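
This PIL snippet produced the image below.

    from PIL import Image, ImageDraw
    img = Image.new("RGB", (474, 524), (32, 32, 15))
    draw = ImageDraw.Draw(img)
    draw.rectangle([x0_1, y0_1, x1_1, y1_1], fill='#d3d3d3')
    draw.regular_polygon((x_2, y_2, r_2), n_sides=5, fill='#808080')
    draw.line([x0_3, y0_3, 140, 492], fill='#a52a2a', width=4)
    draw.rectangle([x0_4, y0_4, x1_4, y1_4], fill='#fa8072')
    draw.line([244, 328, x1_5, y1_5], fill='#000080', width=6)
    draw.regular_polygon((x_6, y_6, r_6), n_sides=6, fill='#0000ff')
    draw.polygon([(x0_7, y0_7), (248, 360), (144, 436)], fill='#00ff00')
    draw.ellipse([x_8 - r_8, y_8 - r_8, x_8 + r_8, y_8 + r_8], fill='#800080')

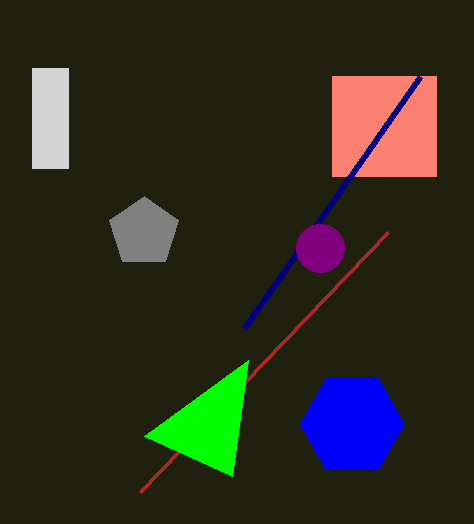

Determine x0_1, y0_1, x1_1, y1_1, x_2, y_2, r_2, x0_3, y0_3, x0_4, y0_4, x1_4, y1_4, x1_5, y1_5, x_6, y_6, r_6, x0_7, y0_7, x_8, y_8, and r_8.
x0_1 = 32; y0_1 = 68; x1_1 = 68; y1_1 = 168; x_2 = 144; y_2 = 232; r_2 = 36; x0_3 = 388; y0_3 = 232; x0_4 = 332; y0_4 = 76; x1_4 = 436; y1_4 = 176; x1_5 = 420; y1_5 = 76; x_6 = 352; y_6 = 424; r_6 = 52; x0_7 = 232; y0_7 = 476; x_8 = 320; y_8 = 248; r_8 = 24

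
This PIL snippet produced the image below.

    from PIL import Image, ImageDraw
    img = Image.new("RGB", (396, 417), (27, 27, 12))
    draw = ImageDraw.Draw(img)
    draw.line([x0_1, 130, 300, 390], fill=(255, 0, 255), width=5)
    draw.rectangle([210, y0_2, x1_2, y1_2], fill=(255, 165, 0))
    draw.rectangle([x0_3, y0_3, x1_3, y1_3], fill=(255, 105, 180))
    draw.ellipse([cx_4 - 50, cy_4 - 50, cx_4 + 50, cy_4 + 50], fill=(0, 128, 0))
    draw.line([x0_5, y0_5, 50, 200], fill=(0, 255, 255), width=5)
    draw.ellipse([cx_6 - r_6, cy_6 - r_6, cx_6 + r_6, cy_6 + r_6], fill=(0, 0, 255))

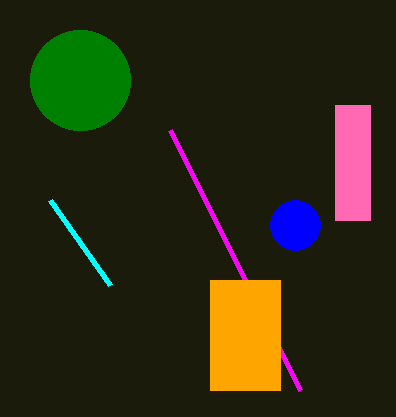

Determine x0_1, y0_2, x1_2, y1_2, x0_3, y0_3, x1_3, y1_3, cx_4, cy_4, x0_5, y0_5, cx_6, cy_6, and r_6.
x0_1 = 170
y0_2 = 280
x1_2 = 280
y1_2 = 390
x0_3 = 335
y0_3 = 105
x1_3 = 370
y1_3 = 220
cx_4 = 80
cy_4 = 80
x0_5 = 110
y0_5 = 285
cx_6 = 295
cy_6 = 225
r_6 = 25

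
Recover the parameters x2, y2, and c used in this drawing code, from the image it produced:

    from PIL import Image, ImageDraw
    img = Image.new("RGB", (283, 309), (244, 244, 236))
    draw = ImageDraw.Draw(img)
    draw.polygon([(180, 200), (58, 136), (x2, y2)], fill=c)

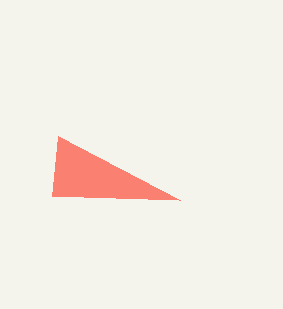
x2 = 52; y2 = 196; c = 'salmon'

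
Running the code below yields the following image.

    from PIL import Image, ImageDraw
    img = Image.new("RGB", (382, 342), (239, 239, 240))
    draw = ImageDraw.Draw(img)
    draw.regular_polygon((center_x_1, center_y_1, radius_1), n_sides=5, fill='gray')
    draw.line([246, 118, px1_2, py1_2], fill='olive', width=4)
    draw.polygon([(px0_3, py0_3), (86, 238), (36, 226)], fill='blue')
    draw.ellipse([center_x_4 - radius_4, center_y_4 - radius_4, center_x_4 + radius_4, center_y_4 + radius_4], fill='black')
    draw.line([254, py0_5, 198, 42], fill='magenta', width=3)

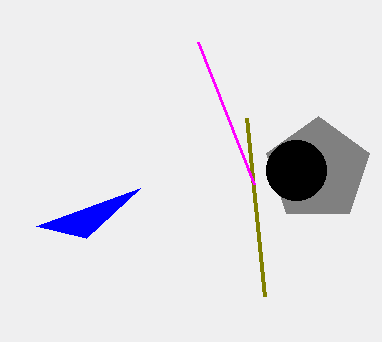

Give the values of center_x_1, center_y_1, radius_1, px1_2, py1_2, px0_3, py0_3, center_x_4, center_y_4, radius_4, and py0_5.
center_x_1 = 318
center_y_1 = 170
radius_1 = 54
px1_2 = 264
py1_2 = 296
px0_3 = 140
py0_3 = 188
center_x_4 = 296
center_y_4 = 170
radius_4 = 30
py0_5 = 184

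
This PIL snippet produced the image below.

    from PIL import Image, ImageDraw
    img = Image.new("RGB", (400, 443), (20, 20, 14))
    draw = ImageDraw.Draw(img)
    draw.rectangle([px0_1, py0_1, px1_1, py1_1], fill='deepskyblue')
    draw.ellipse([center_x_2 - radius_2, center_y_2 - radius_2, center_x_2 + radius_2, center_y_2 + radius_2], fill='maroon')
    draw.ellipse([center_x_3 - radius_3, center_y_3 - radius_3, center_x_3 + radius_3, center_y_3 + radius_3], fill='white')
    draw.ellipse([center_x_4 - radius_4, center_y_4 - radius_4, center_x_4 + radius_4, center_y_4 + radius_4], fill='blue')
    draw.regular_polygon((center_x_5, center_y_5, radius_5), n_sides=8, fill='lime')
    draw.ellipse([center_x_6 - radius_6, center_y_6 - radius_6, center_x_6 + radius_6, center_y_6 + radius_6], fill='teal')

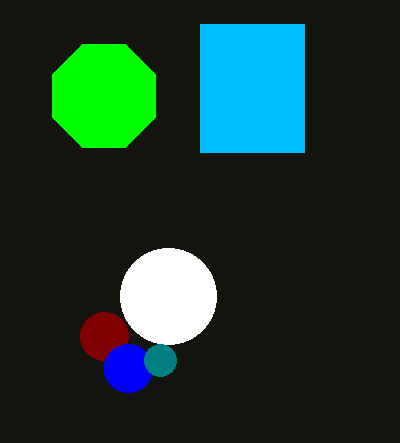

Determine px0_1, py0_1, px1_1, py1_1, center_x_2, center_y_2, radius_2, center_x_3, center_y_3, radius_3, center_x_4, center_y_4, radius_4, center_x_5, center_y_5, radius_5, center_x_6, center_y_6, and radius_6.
px0_1 = 200
py0_1 = 24
px1_1 = 304
py1_1 = 152
center_x_2 = 104
center_y_2 = 336
radius_2 = 24
center_x_3 = 168
center_y_3 = 296
radius_3 = 48
center_x_4 = 128
center_y_4 = 368
radius_4 = 24
center_x_5 = 104
center_y_5 = 96
radius_5 = 56
center_x_6 = 160
center_y_6 = 360
radius_6 = 16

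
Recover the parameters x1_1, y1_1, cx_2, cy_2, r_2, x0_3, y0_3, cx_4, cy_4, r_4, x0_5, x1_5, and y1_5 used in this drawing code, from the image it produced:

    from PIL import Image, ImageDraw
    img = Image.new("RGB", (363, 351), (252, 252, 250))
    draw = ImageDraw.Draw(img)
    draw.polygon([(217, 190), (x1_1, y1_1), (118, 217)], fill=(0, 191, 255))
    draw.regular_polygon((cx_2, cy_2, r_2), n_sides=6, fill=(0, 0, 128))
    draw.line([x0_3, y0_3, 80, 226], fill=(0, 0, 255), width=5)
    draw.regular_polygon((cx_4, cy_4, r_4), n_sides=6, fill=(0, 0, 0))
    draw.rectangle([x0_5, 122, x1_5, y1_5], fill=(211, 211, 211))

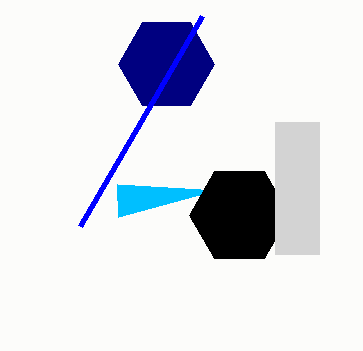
x1_1 = 117, y1_1 = 184, cx_2 = 166, cy_2 = 64, r_2 = 48, x0_3 = 202, y0_3 = 16, cx_4 = 239, cy_4 = 215, r_4 = 50, x0_5 = 275, x1_5 = 319, y1_5 = 254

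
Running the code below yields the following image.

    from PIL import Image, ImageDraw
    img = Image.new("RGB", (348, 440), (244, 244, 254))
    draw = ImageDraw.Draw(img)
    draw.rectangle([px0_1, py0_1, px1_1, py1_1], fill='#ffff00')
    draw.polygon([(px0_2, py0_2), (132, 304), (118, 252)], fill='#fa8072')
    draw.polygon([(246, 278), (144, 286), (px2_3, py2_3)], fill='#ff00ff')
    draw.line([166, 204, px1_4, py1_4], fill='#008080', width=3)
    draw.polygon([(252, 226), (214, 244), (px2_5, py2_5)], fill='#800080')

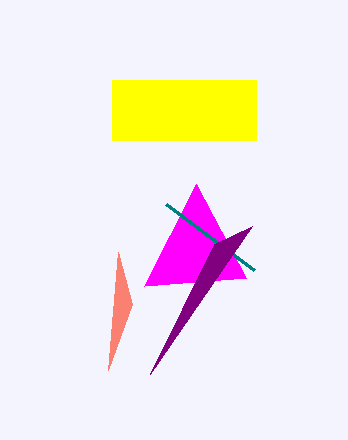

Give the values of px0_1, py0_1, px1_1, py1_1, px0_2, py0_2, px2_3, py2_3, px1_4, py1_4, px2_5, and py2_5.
px0_1 = 112
py0_1 = 80
px1_1 = 256
py1_1 = 140
px0_2 = 108
py0_2 = 370
px2_3 = 196
py2_3 = 184
px1_4 = 254
py1_4 = 270
px2_5 = 150
py2_5 = 374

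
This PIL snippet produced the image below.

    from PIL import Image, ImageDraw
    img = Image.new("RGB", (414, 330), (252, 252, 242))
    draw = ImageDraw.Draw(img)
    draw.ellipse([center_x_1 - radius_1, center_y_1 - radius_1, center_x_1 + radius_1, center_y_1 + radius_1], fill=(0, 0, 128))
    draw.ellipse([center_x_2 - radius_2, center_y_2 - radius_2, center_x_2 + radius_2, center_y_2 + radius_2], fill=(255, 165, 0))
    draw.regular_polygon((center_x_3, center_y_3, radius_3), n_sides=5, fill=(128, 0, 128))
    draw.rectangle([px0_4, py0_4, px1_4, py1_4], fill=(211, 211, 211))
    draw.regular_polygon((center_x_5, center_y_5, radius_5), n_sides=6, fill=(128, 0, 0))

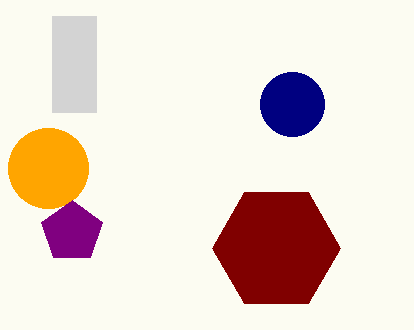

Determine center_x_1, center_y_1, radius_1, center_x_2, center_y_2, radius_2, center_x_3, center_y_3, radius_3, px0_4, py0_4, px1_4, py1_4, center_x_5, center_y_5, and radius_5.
center_x_1 = 292
center_y_1 = 104
radius_1 = 32
center_x_2 = 48
center_y_2 = 168
radius_2 = 40
center_x_3 = 72
center_y_3 = 232
radius_3 = 32
px0_4 = 52
py0_4 = 16
px1_4 = 96
py1_4 = 112
center_x_5 = 276
center_y_5 = 248
radius_5 = 64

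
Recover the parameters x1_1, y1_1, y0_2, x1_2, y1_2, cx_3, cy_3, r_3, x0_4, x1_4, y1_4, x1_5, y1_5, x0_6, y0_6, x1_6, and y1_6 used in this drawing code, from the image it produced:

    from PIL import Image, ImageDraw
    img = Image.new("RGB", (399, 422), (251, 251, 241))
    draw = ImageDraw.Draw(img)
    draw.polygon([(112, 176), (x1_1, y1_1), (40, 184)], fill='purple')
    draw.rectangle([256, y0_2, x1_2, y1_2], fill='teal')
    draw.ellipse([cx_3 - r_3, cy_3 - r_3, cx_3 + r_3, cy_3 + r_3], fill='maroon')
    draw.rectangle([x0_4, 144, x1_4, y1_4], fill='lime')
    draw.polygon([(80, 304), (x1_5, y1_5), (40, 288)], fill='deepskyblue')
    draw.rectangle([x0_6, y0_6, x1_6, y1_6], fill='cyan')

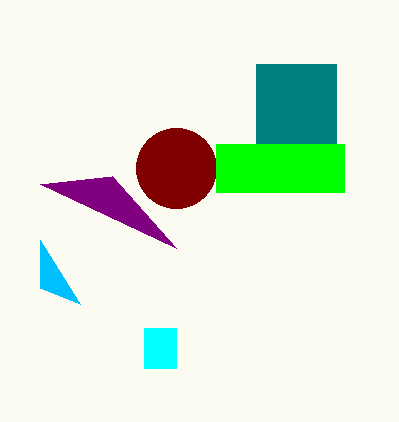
x1_1 = 176, y1_1 = 248, y0_2 = 64, x1_2 = 336, y1_2 = 144, cx_3 = 176, cy_3 = 168, r_3 = 40, x0_4 = 216, x1_4 = 344, y1_4 = 192, x1_5 = 40, y1_5 = 240, x0_6 = 144, y0_6 = 328, x1_6 = 176, y1_6 = 368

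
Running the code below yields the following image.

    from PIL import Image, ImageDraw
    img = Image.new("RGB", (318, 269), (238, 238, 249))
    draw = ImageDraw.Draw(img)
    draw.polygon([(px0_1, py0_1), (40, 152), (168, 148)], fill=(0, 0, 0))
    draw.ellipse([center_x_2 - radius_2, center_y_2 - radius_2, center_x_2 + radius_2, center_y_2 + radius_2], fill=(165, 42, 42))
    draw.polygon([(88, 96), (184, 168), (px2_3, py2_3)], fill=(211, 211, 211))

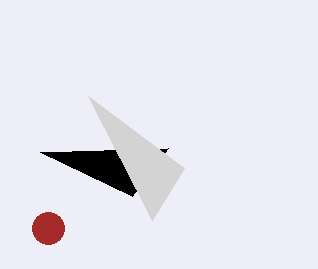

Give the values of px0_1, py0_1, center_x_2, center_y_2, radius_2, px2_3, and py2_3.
px0_1 = 132, py0_1 = 196, center_x_2 = 48, center_y_2 = 228, radius_2 = 16, px2_3 = 152, py2_3 = 220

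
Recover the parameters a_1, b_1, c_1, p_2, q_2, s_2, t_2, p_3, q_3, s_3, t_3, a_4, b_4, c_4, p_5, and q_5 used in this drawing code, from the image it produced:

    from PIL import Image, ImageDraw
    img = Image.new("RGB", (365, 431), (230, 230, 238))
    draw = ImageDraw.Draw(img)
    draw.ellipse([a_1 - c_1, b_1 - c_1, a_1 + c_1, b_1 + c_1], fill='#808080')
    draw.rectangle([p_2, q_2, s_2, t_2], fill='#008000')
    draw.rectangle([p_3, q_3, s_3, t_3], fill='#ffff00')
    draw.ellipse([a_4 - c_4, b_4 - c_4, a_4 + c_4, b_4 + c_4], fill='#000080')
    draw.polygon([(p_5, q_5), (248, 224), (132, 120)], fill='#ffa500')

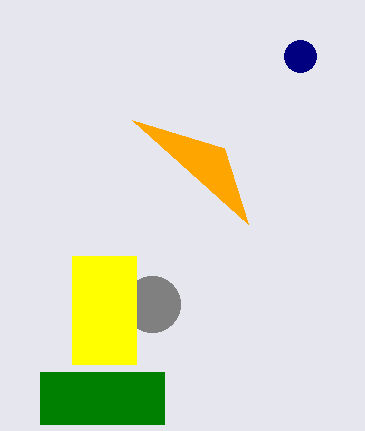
a_1 = 152, b_1 = 304, c_1 = 28, p_2 = 40, q_2 = 372, s_2 = 164, t_2 = 424, p_3 = 72, q_3 = 256, s_3 = 136, t_3 = 364, a_4 = 300, b_4 = 56, c_4 = 16, p_5 = 224, q_5 = 148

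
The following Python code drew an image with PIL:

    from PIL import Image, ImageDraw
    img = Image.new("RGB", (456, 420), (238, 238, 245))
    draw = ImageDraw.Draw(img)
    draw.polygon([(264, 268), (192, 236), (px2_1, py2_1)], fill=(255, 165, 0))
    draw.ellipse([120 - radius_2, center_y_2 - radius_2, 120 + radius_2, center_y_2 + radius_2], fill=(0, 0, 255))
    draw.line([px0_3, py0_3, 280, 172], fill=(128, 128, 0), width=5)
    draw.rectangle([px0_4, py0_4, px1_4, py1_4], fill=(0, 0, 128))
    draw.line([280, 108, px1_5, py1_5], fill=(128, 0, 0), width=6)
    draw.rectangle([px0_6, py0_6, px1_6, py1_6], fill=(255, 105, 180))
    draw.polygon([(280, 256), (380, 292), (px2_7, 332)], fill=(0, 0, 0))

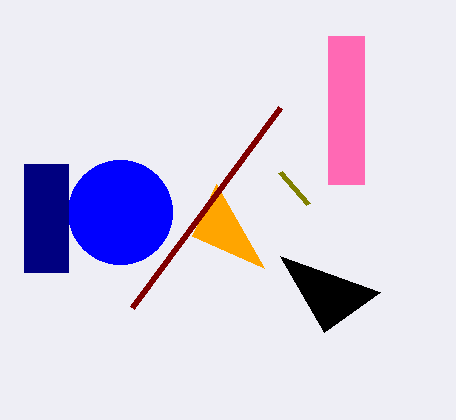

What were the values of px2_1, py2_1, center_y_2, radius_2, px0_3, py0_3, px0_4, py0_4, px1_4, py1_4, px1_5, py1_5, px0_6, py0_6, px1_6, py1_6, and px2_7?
px2_1 = 216
py2_1 = 184
center_y_2 = 212
radius_2 = 52
px0_3 = 308
py0_3 = 204
px0_4 = 24
py0_4 = 164
px1_4 = 68
py1_4 = 272
px1_5 = 132
py1_5 = 308
px0_6 = 328
py0_6 = 36
px1_6 = 364
py1_6 = 184
px2_7 = 324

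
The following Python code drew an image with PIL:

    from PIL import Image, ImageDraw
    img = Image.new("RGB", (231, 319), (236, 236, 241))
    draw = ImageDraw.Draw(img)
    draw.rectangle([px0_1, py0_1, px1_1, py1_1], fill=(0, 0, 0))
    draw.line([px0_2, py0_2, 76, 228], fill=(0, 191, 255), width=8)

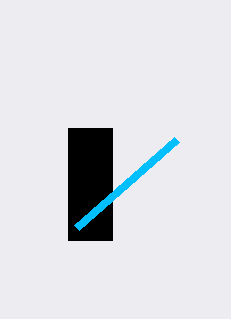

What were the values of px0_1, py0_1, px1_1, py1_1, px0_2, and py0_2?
px0_1 = 68; py0_1 = 128; px1_1 = 112; py1_1 = 240; px0_2 = 176; py0_2 = 140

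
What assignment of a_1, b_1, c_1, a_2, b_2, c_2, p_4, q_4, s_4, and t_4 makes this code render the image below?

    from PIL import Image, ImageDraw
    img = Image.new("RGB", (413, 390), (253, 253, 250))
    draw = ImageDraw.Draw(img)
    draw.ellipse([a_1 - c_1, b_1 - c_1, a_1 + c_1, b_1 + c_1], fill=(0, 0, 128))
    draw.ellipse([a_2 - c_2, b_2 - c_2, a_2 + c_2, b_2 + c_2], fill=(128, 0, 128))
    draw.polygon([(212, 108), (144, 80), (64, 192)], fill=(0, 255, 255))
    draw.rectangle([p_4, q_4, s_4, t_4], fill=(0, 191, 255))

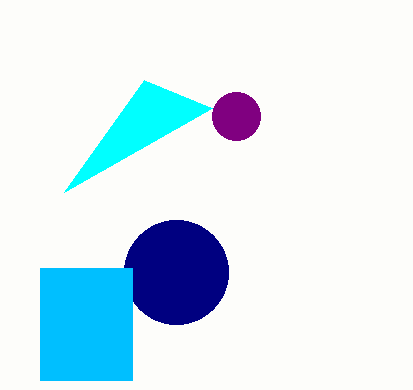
a_1 = 176, b_1 = 272, c_1 = 52, a_2 = 236, b_2 = 116, c_2 = 24, p_4 = 40, q_4 = 268, s_4 = 132, t_4 = 380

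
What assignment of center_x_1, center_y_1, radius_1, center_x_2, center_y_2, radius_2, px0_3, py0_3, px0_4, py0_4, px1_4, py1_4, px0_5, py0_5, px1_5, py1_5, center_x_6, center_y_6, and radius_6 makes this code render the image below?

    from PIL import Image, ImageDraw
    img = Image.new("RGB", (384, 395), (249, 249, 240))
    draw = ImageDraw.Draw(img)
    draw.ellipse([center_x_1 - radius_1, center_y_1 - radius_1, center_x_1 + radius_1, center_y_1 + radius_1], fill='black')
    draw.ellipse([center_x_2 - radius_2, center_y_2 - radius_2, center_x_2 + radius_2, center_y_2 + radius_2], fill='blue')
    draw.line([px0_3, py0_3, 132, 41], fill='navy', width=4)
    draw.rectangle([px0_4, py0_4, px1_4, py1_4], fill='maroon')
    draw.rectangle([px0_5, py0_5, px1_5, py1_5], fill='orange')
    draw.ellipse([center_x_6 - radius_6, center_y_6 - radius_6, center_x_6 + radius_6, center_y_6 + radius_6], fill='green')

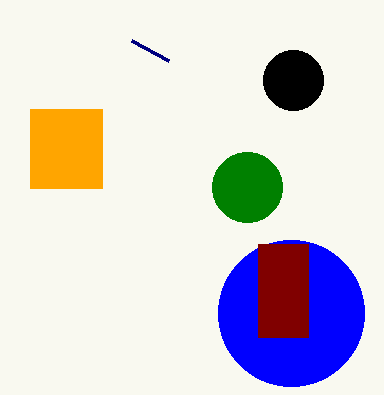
center_x_1 = 293; center_y_1 = 80; radius_1 = 30; center_x_2 = 291; center_y_2 = 313; radius_2 = 73; px0_3 = 169; py0_3 = 61; px0_4 = 258; py0_4 = 244; px1_4 = 308; py1_4 = 337; px0_5 = 30; py0_5 = 109; px1_5 = 102; py1_5 = 188; center_x_6 = 247; center_y_6 = 187; radius_6 = 35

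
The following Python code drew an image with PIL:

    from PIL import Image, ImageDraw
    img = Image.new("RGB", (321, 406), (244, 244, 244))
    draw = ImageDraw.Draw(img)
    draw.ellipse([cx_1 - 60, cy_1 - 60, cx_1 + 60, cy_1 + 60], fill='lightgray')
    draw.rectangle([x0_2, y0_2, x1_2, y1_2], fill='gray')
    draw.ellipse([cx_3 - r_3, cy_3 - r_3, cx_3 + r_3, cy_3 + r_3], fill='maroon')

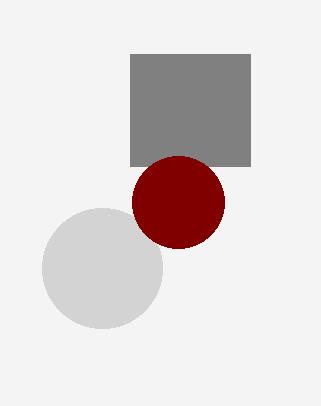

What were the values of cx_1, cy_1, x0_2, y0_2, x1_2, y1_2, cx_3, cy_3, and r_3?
cx_1 = 102; cy_1 = 268; x0_2 = 130; y0_2 = 54; x1_2 = 250; y1_2 = 166; cx_3 = 178; cy_3 = 202; r_3 = 46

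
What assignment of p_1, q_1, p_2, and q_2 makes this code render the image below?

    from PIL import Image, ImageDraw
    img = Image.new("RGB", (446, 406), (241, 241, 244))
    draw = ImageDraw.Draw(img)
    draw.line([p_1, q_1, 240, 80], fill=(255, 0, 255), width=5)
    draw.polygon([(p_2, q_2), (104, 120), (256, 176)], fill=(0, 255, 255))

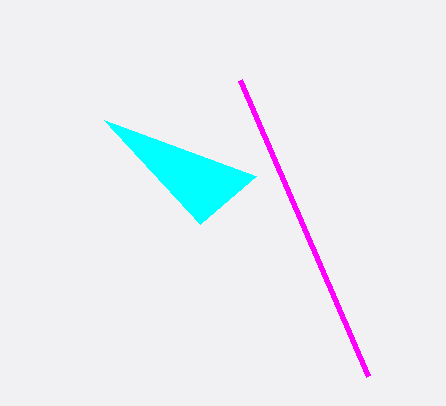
p_1 = 368
q_1 = 376
p_2 = 200
q_2 = 224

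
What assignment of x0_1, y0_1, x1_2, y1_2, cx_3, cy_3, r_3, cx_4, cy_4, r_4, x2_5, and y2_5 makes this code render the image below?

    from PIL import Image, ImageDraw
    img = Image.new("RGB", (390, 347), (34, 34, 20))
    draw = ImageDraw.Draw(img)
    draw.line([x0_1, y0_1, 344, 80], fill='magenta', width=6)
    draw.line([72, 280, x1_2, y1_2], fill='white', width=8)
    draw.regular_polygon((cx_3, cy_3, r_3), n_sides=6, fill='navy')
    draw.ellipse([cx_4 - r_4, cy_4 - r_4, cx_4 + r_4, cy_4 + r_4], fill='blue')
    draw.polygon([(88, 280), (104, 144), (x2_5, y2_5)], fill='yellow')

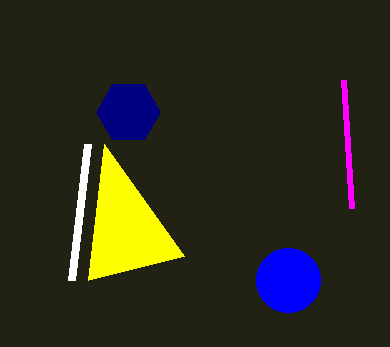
x0_1 = 352
y0_1 = 208
x1_2 = 88
y1_2 = 144
cx_3 = 128
cy_3 = 112
r_3 = 32
cx_4 = 288
cy_4 = 280
r_4 = 32
x2_5 = 184
y2_5 = 256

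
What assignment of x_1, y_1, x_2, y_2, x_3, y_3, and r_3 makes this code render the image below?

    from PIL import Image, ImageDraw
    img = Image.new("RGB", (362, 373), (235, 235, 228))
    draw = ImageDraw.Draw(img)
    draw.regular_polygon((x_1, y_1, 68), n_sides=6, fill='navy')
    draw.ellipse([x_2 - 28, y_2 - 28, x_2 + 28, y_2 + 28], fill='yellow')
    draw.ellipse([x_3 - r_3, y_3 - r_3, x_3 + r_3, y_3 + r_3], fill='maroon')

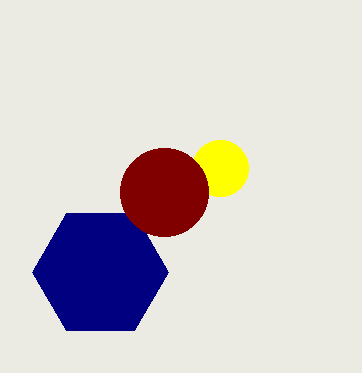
x_1 = 100
y_1 = 272
x_2 = 220
y_2 = 168
x_3 = 164
y_3 = 192
r_3 = 44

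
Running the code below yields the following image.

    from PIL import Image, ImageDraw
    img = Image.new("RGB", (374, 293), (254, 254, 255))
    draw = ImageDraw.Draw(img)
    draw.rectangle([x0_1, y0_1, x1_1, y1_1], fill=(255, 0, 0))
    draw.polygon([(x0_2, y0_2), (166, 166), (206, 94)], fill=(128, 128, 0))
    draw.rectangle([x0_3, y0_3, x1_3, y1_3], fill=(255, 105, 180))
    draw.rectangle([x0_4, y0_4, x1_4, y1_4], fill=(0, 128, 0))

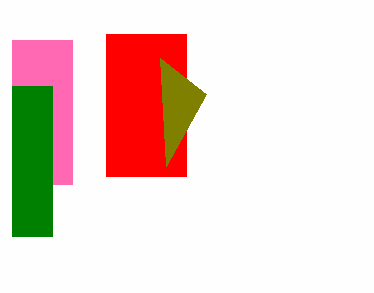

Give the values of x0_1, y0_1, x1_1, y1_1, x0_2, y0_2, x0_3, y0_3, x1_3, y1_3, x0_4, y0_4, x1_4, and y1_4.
x0_1 = 106, y0_1 = 34, x1_1 = 186, y1_1 = 176, x0_2 = 160, y0_2 = 58, x0_3 = 12, y0_3 = 40, x1_3 = 72, y1_3 = 184, x0_4 = 12, y0_4 = 86, x1_4 = 52, y1_4 = 236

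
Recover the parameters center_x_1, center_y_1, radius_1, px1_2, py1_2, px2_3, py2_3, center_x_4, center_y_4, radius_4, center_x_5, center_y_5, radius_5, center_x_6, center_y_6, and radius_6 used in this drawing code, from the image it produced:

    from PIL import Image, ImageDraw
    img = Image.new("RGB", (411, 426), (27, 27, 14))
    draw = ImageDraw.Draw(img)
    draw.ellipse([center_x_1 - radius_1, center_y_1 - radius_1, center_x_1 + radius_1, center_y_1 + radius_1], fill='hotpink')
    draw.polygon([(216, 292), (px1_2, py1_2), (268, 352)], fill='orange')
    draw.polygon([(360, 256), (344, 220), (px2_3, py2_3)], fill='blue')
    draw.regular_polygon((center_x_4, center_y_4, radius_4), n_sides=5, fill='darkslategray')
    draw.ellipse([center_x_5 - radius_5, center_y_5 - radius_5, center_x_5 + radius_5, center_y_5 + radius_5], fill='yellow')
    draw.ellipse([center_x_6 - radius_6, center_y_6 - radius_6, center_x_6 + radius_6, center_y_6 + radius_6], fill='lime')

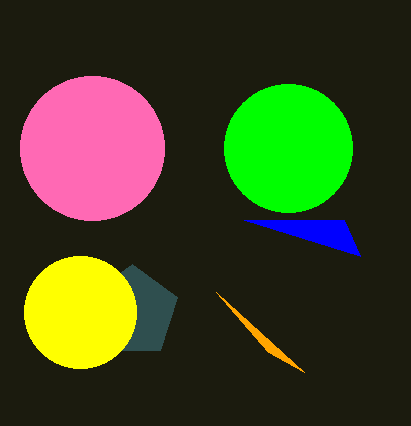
center_x_1 = 92; center_y_1 = 148; radius_1 = 72; px1_2 = 304; py1_2 = 372; px2_3 = 244; py2_3 = 220; center_x_4 = 132; center_y_4 = 312; radius_4 = 48; center_x_5 = 80; center_y_5 = 312; radius_5 = 56; center_x_6 = 288; center_y_6 = 148; radius_6 = 64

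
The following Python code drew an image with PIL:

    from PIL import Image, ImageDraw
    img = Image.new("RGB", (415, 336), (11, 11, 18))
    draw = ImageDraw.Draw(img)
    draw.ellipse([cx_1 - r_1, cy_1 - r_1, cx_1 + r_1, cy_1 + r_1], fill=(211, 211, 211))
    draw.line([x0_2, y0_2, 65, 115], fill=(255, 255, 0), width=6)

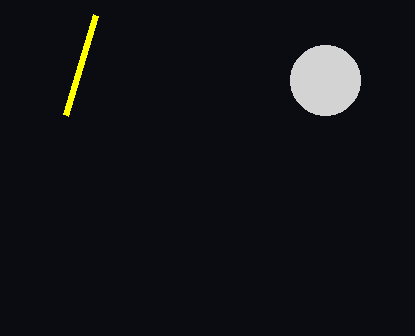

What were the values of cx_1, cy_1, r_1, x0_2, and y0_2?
cx_1 = 325, cy_1 = 80, r_1 = 35, x0_2 = 95, y0_2 = 15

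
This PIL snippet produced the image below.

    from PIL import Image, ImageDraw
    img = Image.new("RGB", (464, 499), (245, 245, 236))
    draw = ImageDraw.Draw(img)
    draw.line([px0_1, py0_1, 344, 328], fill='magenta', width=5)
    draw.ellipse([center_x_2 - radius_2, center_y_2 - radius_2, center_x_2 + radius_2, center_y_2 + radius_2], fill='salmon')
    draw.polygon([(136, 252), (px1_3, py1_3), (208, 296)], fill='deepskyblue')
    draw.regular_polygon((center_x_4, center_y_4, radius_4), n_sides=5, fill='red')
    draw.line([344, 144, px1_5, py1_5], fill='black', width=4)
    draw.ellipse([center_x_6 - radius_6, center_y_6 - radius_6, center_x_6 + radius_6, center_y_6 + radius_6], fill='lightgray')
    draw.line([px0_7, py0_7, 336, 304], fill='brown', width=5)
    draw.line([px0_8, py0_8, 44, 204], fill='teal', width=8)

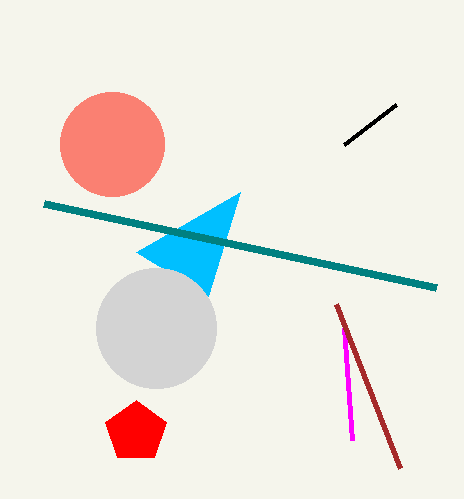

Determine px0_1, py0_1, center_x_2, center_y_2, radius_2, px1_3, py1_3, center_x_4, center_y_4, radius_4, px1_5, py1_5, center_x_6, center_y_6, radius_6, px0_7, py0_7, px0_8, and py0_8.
px0_1 = 352
py0_1 = 440
center_x_2 = 112
center_y_2 = 144
radius_2 = 52
px1_3 = 240
py1_3 = 192
center_x_4 = 136
center_y_4 = 432
radius_4 = 32
px1_5 = 396
py1_5 = 104
center_x_6 = 156
center_y_6 = 328
radius_6 = 60
px0_7 = 400
py0_7 = 468
px0_8 = 436
py0_8 = 288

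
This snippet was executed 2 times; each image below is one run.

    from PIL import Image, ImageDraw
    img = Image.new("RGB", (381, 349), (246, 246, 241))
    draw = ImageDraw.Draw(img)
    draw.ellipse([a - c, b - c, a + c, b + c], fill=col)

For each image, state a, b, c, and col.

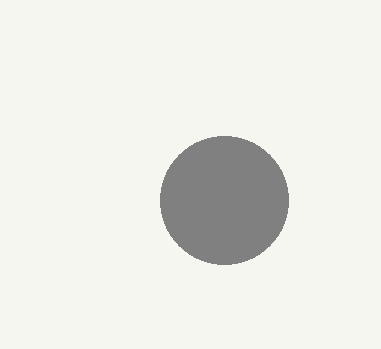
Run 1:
a = 224
b = 200
c = 64
col = 'gray'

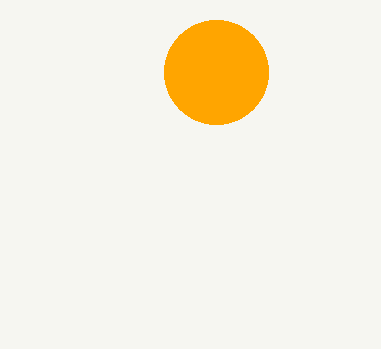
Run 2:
a = 216, b = 72, c = 52, col = 'orange'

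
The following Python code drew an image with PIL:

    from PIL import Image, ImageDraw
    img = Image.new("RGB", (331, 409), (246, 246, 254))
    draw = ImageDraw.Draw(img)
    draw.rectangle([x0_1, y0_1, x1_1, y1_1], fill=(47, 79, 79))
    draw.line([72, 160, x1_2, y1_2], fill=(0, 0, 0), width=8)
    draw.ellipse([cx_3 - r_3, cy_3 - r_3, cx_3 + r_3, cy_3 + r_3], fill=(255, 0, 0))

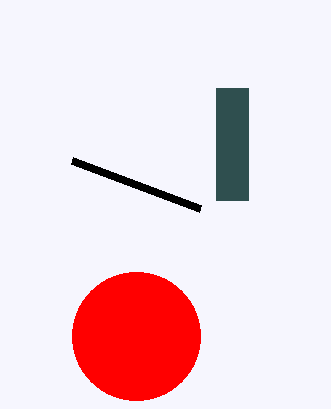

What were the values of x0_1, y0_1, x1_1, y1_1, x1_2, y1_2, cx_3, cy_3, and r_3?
x0_1 = 216; y0_1 = 88; x1_1 = 248; y1_1 = 200; x1_2 = 200; y1_2 = 208; cx_3 = 136; cy_3 = 336; r_3 = 64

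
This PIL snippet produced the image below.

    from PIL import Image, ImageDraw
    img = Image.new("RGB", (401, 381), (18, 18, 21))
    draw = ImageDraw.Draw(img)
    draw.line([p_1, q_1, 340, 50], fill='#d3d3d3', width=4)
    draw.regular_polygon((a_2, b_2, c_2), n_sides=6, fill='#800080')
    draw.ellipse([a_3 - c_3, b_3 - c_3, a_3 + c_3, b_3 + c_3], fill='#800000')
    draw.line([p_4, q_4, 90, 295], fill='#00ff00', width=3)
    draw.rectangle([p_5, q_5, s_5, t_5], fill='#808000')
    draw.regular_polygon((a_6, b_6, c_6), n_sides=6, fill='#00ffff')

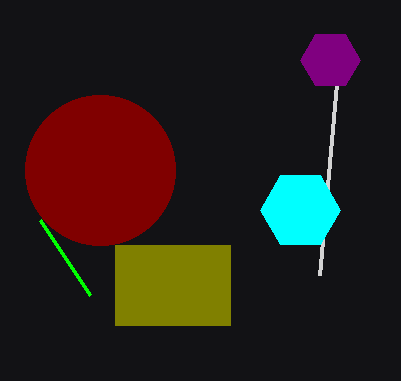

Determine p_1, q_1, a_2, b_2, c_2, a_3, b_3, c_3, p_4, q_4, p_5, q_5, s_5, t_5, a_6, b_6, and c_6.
p_1 = 320
q_1 = 275
a_2 = 330
b_2 = 60
c_2 = 30
a_3 = 100
b_3 = 170
c_3 = 75
p_4 = 40
q_4 = 220
p_5 = 115
q_5 = 245
s_5 = 230
t_5 = 325
a_6 = 300
b_6 = 210
c_6 = 40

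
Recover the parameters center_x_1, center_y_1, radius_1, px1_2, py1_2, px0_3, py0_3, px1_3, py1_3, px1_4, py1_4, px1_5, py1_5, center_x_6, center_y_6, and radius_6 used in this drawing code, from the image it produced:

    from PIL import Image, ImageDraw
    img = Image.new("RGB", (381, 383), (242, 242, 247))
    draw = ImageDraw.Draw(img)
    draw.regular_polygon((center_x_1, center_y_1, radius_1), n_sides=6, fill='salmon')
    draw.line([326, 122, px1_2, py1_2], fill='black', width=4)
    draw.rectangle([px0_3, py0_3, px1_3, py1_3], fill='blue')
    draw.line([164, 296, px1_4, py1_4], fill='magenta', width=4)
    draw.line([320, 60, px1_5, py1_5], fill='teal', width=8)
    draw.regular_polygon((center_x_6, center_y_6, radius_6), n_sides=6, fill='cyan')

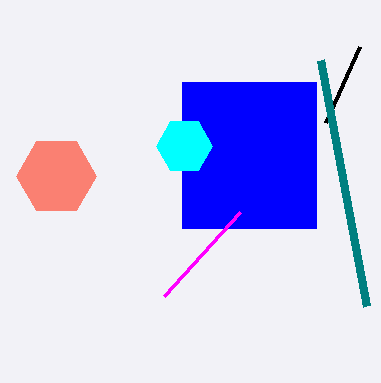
center_x_1 = 56; center_y_1 = 176; radius_1 = 40; px1_2 = 360; py1_2 = 46; px0_3 = 182; py0_3 = 82; px1_3 = 316; py1_3 = 228; px1_4 = 240; py1_4 = 212; px1_5 = 366; py1_5 = 306; center_x_6 = 184; center_y_6 = 146; radius_6 = 28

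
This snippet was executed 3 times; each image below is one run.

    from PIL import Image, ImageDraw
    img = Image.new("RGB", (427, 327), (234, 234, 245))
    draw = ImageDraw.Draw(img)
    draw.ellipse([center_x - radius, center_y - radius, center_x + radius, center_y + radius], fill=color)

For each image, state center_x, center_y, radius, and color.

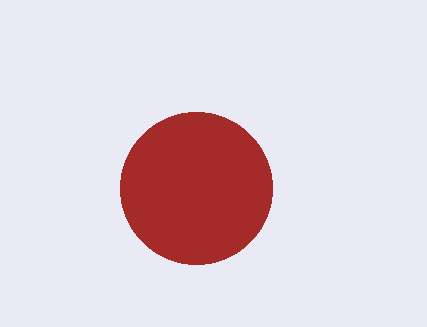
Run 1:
center_x = 196; center_y = 188; radius = 76; color = 'brown'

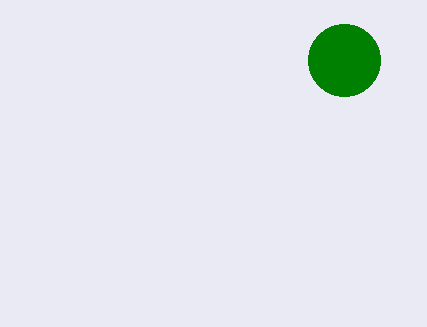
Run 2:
center_x = 344; center_y = 60; radius = 36; color = 'green'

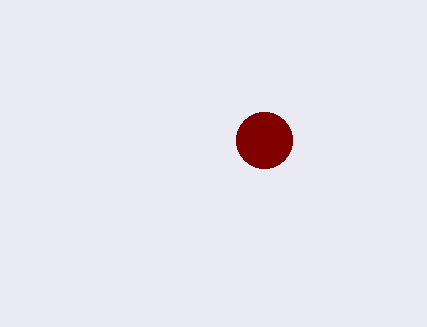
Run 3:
center_x = 264
center_y = 140
radius = 28
color = 'maroon'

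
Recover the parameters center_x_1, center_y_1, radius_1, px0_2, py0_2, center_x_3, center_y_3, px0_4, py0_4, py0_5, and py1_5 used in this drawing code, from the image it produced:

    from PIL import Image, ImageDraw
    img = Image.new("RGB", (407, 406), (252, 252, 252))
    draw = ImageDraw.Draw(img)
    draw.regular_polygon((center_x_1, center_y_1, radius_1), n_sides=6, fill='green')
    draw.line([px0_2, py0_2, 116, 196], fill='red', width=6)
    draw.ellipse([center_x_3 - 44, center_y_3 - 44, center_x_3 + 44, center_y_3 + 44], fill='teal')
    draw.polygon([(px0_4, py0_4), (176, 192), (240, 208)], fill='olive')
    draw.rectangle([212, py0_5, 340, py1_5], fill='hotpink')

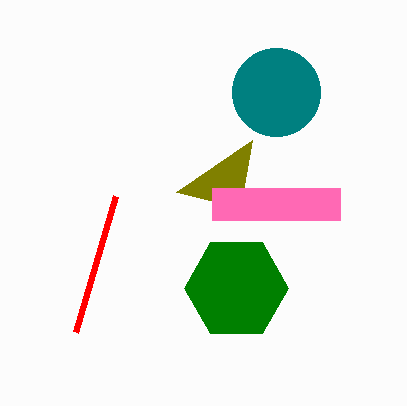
center_x_1 = 236; center_y_1 = 288; radius_1 = 52; px0_2 = 76; py0_2 = 332; center_x_3 = 276; center_y_3 = 92; px0_4 = 252; py0_4 = 140; py0_5 = 188; py1_5 = 220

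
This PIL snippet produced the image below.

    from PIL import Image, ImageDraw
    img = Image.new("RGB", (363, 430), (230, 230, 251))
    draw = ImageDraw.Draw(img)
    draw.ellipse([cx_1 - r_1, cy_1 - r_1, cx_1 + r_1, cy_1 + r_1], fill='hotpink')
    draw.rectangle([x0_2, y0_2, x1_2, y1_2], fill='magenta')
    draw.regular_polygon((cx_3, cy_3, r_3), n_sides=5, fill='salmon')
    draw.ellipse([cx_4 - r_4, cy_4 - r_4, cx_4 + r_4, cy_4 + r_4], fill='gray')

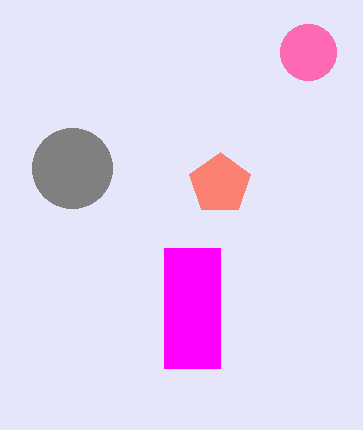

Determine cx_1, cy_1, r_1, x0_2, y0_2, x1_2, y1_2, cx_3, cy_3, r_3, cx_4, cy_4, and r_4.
cx_1 = 308; cy_1 = 52; r_1 = 28; x0_2 = 164; y0_2 = 248; x1_2 = 220; y1_2 = 368; cx_3 = 220; cy_3 = 184; r_3 = 32; cx_4 = 72; cy_4 = 168; r_4 = 40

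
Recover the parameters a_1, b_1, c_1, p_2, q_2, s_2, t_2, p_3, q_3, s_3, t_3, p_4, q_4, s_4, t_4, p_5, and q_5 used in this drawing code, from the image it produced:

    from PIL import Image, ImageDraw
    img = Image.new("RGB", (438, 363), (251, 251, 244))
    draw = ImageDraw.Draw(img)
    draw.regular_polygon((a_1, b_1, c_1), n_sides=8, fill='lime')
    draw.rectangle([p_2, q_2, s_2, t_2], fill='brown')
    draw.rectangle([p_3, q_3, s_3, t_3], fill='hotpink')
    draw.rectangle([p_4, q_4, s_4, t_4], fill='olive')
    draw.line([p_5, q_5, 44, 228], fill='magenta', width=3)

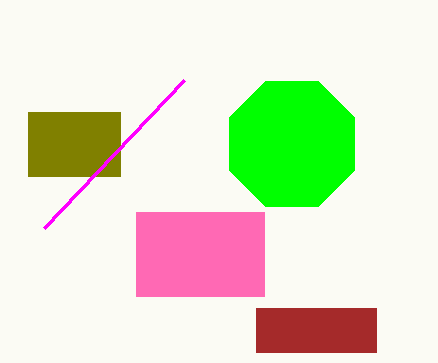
a_1 = 292; b_1 = 144; c_1 = 68; p_2 = 256; q_2 = 308; s_2 = 376; t_2 = 352; p_3 = 136; q_3 = 212; s_3 = 264; t_3 = 296; p_4 = 28; q_4 = 112; s_4 = 120; t_4 = 176; p_5 = 184; q_5 = 80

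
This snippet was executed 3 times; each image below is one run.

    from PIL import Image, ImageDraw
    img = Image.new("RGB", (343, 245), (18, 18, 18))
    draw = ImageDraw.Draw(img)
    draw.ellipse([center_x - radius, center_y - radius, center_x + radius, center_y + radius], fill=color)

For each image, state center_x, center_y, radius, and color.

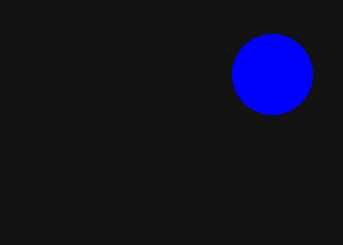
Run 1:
center_x = 272; center_y = 74; radius = 40; color = 'blue'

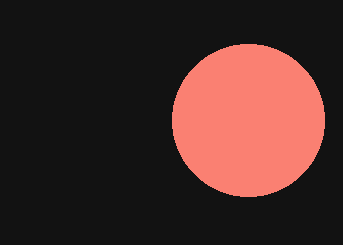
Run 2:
center_x = 248, center_y = 120, radius = 76, color = 'salmon'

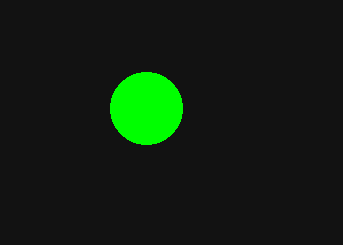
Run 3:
center_x = 146; center_y = 108; radius = 36; color = 'lime'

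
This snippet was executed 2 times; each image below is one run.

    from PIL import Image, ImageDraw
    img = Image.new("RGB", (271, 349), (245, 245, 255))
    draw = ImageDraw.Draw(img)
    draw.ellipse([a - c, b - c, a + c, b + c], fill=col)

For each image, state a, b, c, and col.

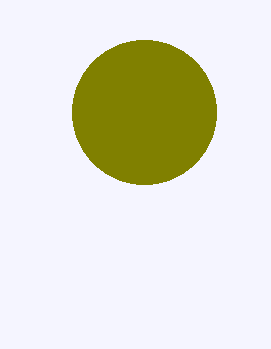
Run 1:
a = 144, b = 112, c = 72, col = 'olive'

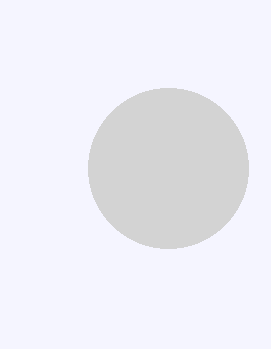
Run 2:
a = 168; b = 168; c = 80; col = 'lightgray'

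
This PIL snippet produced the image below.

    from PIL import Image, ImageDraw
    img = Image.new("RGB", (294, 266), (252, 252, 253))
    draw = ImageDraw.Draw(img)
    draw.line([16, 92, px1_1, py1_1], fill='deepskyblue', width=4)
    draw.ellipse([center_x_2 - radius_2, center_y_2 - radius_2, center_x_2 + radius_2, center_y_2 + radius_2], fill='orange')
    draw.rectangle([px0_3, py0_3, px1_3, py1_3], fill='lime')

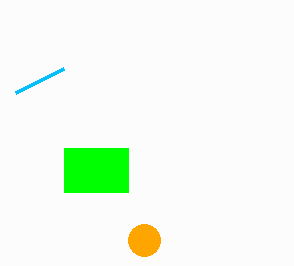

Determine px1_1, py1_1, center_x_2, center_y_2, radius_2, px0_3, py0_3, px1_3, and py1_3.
px1_1 = 64
py1_1 = 68
center_x_2 = 144
center_y_2 = 240
radius_2 = 16
px0_3 = 64
py0_3 = 148
px1_3 = 128
py1_3 = 192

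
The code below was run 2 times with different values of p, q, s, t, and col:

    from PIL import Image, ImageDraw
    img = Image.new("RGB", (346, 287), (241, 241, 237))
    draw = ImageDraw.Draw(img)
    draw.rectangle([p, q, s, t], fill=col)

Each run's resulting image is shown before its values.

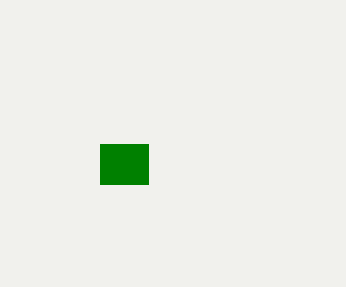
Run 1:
p = 100, q = 144, s = 148, t = 184, col = 'green'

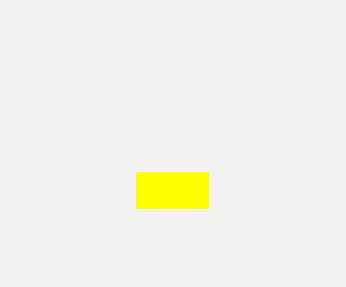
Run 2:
p = 136
q = 172
s = 208
t = 208
col = 'yellow'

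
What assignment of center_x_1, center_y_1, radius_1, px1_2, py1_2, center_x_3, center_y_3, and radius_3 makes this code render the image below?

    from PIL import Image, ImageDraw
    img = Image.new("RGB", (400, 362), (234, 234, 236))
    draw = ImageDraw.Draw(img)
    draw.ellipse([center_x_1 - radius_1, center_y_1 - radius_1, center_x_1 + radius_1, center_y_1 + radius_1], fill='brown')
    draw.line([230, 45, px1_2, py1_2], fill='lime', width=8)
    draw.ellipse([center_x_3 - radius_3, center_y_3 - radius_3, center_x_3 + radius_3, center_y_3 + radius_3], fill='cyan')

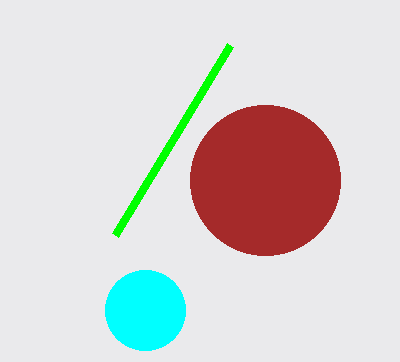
center_x_1 = 265; center_y_1 = 180; radius_1 = 75; px1_2 = 115; py1_2 = 235; center_x_3 = 145; center_y_3 = 310; radius_3 = 40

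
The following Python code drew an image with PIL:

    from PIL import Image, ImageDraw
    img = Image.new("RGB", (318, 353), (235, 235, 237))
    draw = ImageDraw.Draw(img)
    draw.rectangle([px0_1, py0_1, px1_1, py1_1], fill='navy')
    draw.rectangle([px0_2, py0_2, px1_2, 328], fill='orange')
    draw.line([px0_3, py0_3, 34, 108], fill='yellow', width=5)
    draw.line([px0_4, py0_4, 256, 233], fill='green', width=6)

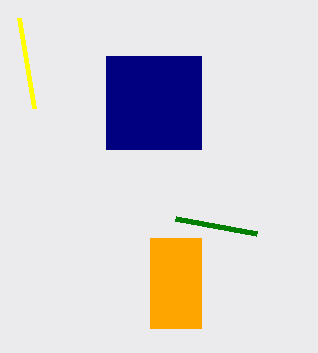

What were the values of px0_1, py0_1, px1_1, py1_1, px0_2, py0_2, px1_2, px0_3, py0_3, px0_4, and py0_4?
px0_1 = 106, py0_1 = 56, px1_1 = 201, py1_1 = 149, px0_2 = 150, py0_2 = 238, px1_2 = 201, px0_3 = 19, py0_3 = 18, px0_4 = 175, py0_4 = 218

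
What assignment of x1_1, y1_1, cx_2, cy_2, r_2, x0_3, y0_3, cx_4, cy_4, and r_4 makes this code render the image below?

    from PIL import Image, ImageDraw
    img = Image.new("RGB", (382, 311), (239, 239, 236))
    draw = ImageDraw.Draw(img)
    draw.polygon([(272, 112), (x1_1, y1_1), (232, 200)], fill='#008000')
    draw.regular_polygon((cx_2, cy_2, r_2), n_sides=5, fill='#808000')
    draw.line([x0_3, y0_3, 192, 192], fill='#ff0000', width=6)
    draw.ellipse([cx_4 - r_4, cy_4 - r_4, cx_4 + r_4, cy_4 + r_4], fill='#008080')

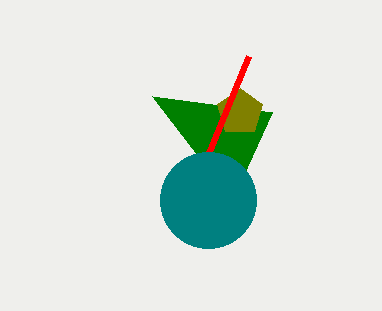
x1_1 = 152
y1_1 = 96
cx_2 = 240
cy_2 = 112
r_2 = 24
x0_3 = 248
y0_3 = 56
cx_4 = 208
cy_4 = 200
r_4 = 48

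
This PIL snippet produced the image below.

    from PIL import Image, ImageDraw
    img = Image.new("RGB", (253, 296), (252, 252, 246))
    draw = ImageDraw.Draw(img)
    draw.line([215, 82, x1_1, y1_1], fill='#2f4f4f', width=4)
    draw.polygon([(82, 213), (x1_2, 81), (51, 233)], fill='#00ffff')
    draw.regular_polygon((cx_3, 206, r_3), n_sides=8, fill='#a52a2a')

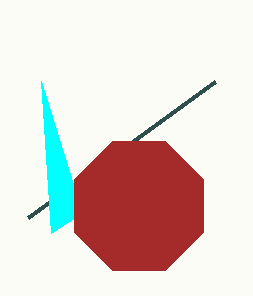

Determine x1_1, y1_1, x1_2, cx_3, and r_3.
x1_1 = 28, y1_1 = 218, x1_2 = 41, cx_3 = 139, r_3 = 70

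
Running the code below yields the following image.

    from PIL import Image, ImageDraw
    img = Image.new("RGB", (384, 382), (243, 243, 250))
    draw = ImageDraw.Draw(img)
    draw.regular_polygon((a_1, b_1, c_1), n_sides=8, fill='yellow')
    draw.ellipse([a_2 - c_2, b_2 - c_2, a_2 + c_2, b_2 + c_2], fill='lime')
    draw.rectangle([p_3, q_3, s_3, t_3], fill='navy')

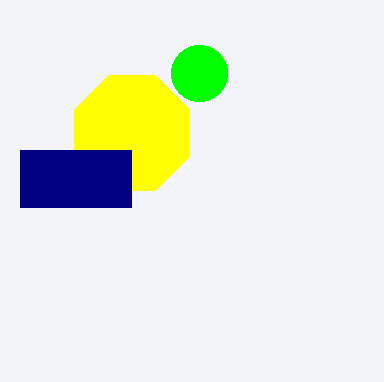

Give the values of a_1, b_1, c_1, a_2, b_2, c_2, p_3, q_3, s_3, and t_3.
a_1 = 132, b_1 = 133, c_1 = 62, a_2 = 199, b_2 = 73, c_2 = 28, p_3 = 20, q_3 = 150, s_3 = 131, t_3 = 207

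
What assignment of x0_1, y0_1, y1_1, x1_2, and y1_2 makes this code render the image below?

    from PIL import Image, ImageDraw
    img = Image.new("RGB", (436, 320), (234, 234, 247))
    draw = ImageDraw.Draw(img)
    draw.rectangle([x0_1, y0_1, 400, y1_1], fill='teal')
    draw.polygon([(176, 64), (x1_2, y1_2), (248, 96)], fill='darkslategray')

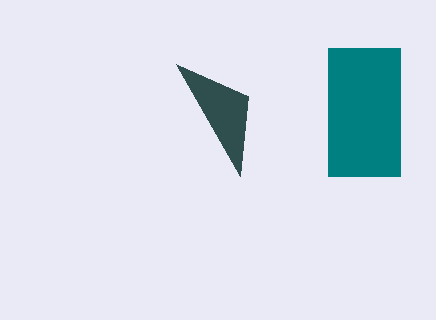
x0_1 = 328; y0_1 = 48; y1_1 = 176; x1_2 = 240; y1_2 = 176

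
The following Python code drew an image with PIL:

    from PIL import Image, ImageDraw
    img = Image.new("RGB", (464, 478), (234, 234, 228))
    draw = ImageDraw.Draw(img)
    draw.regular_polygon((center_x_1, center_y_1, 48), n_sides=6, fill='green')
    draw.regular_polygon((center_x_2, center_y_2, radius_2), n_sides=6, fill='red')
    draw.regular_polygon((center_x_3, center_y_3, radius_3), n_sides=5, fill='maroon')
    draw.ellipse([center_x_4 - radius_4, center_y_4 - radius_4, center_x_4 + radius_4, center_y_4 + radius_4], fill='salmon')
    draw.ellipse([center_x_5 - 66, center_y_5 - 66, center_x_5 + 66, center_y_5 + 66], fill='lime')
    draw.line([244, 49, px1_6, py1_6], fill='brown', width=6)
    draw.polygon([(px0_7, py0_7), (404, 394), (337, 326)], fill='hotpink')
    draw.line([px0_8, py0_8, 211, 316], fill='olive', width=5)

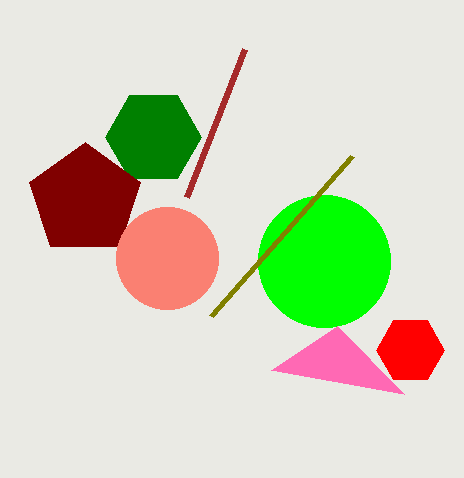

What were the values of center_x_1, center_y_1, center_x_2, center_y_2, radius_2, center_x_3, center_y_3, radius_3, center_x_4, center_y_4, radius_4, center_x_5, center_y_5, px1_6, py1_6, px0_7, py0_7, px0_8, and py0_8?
center_x_1 = 153
center_y_1 = 137
center_x_2 = 410
center_y_2 = 350
radius_2 = 34
center_x_3 = 85
center_y_3 = 200
radius_3 = 58
center_x_4 = 167
center_y_4 = 258
radius_4 = 51
center_x_5 = 324
center_y_5 = 261
px1_6 = 186
py1_6 = 197
px0_7 = 271
py0_7 = 370
px0_8 = 352
py0_8 = 156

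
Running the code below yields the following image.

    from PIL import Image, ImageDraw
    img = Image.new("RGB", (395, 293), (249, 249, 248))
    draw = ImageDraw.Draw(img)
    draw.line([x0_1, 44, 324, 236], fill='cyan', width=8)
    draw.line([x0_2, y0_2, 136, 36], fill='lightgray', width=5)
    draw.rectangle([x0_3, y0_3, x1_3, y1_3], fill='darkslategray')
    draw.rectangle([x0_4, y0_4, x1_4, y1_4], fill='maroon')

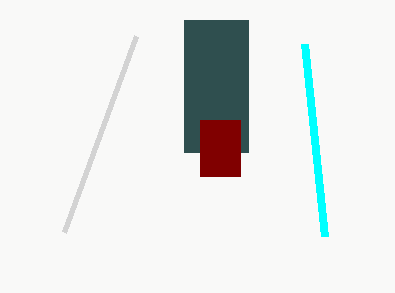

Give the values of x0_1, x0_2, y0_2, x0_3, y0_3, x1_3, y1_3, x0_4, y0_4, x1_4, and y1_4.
x0_1 = 304; x0_2 = 64; y0_2 = 232; x0_3 = 184; y0_3 = 20; x1_3 = 248; y1_3 = 152; x0_4 = 200; y0_4 = 120; x1_4 = 240; y1_4 = 176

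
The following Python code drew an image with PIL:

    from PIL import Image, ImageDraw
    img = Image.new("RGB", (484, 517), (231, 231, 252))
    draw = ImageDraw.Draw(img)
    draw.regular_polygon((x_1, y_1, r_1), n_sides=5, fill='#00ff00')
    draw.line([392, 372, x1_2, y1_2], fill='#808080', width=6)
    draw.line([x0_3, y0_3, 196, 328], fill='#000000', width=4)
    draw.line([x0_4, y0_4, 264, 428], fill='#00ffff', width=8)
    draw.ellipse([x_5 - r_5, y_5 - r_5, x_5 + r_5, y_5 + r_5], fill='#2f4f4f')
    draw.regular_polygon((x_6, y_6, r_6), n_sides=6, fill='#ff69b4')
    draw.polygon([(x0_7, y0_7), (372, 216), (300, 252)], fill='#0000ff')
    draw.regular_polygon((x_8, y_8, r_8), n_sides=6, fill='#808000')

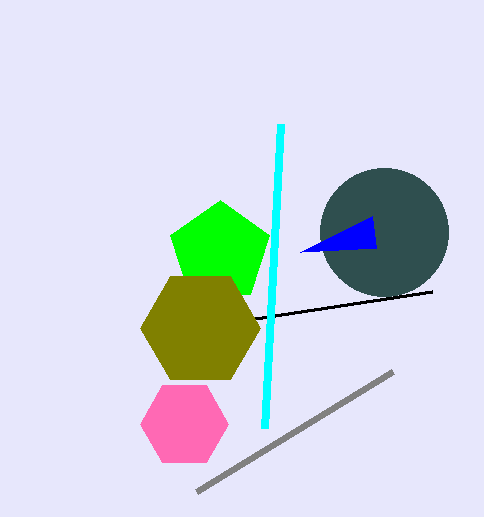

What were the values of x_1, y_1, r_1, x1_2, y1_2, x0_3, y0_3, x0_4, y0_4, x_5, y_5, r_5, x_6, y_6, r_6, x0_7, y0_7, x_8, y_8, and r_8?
x_1 = 220; y_1 = 252; r_1 = 52; x1_2 = 196; y1_2 = 492; x0_3 = 432; y0_3 = 292; x0_4 = 280; y0_4 = 124; x_5 = 384; y_5 = 232; r_5 = 64; x_6 = 184; y_6 = 424; r_6 = 44; x0_7 = 376; y0_7 = 248; x_8 = 200; y_8 = 328; r_8 = 60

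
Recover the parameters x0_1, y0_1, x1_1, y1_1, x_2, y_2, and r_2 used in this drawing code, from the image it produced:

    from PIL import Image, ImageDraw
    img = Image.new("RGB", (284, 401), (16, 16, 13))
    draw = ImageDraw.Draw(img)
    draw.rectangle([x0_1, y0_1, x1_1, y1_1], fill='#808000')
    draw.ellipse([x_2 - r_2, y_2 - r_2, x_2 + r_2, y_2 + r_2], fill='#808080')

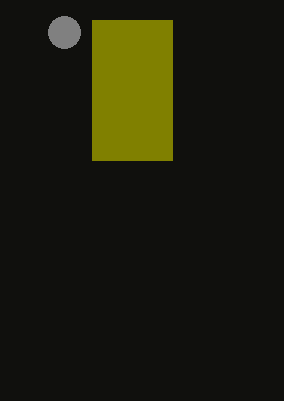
x0_1 = 92
y0_1 = 20
x1_1 = 172
y1_1 = 160
x_2 = 64
y_2 = 32
r_2 = 16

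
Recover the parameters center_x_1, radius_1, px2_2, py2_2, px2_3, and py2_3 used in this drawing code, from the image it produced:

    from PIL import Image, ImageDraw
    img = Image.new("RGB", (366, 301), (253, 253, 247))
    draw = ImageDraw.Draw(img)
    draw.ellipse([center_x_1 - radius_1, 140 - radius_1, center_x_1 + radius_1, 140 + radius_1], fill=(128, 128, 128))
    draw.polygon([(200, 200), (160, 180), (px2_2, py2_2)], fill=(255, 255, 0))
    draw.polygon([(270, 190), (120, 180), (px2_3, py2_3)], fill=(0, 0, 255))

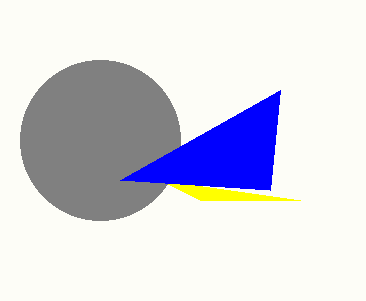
center_x_1 = 100; radius_1 = 80; px2_2 = 300; py2_2 = 200; px2_3 = 280; py2_3 = 90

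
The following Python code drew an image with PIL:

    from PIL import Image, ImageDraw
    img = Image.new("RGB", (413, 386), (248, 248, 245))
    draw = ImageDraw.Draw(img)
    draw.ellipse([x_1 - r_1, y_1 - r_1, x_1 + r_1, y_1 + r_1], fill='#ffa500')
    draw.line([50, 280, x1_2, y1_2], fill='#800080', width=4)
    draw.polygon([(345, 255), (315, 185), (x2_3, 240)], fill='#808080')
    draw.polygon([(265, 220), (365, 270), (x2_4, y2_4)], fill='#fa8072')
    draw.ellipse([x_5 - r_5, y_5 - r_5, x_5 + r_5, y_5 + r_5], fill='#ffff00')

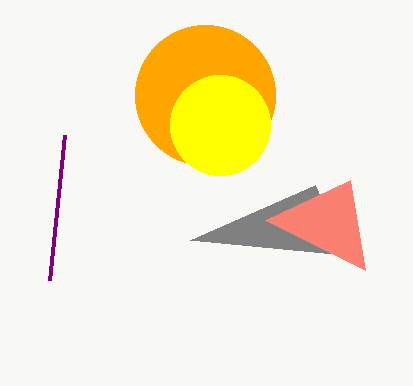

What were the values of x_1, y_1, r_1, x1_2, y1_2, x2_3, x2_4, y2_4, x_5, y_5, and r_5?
x_1 = 205, y_1 = 95, r_1 = 70, x1_2 = 65, y1_2 = 135, x2_3 = 190, x2_4 = 350, y2_4 = 180, x_5 = 220, y_5 = 125, r_5 = 50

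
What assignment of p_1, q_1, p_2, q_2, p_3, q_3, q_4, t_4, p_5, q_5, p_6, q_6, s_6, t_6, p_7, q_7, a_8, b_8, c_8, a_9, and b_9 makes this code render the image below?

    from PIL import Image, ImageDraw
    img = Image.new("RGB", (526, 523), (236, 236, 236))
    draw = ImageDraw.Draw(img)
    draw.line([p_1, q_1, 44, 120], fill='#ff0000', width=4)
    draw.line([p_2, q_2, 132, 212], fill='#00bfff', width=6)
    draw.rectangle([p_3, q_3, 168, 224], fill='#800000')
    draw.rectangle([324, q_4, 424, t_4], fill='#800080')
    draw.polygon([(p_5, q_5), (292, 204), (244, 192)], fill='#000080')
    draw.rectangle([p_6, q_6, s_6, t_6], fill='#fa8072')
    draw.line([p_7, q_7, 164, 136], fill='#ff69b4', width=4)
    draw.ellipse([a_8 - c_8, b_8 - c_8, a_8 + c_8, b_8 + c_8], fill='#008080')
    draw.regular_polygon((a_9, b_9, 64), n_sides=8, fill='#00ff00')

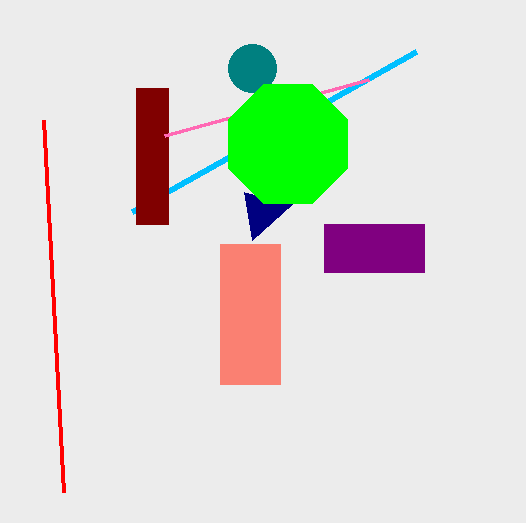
p_1 = 64; q_1 = 492; p_2 = 416; q_2 = 52; p_3 = 136; q_3 = 88; q_4 = 224; t_4 = 272; p_5 = 252; q_5 = 240; p_6 = 220; q_6 = 244; s_6 = 280; t_6 = 384; p_7 = 368; q_7 = 80; a_8 = 252; b_8 = 68; c_8 = 24; a_9 = 288; b_9 = 144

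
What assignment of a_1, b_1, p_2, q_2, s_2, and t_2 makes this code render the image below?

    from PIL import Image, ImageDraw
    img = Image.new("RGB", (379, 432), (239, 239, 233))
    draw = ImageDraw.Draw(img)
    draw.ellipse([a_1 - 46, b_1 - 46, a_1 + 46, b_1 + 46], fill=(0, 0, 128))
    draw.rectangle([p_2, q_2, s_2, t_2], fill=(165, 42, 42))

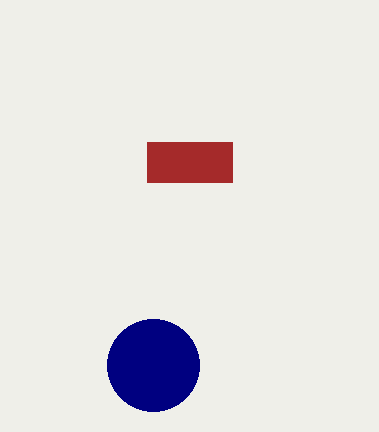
a_1 = 153
b_1 = 365
p_2 = 147
q_2 = 142
s_2 = 232
t_2 = 182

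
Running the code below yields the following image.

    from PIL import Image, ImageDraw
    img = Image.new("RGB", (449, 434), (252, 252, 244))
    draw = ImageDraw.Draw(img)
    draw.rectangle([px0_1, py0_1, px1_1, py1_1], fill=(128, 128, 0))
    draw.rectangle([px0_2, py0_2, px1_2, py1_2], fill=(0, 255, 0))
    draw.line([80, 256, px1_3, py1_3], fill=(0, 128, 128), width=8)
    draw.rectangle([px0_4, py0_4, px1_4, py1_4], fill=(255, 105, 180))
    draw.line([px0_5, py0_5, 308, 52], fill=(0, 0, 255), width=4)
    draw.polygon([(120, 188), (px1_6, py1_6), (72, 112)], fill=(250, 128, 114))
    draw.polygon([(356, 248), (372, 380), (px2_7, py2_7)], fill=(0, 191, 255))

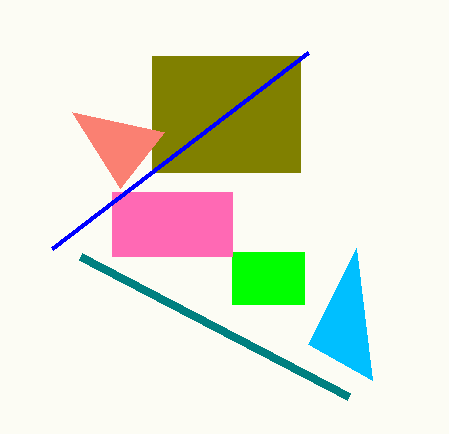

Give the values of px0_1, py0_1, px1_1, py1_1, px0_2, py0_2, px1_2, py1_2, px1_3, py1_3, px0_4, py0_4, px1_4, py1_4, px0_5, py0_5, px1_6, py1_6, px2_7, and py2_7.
px0_1 = 152; py0_1 = 56; px1_1 = 300; py1_1 = 172; px0_2 = 232; py0_2 = 252; px1_2 = 304; py1_2 = 304; px1_3 = 348; py1_3 = 396; px0_4 = 112; py0_4 = 192; px1_4 = 232; py1_4 = 256; px0_5 = 52; py0_5 = 248; px1_6 = 164; py1_6 = 132; px2_7 = 308; py2_7 = 344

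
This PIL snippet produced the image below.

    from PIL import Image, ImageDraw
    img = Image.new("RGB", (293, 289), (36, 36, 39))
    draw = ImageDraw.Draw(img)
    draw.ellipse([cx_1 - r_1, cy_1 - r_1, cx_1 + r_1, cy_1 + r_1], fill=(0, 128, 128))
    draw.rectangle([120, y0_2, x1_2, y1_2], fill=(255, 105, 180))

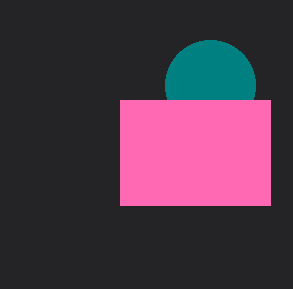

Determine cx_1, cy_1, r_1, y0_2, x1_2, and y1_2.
cx_1 = 210, cy_1 = 85, r_1 = 45, y0_2 = 100, x1_2 = 270, y1_2 = 205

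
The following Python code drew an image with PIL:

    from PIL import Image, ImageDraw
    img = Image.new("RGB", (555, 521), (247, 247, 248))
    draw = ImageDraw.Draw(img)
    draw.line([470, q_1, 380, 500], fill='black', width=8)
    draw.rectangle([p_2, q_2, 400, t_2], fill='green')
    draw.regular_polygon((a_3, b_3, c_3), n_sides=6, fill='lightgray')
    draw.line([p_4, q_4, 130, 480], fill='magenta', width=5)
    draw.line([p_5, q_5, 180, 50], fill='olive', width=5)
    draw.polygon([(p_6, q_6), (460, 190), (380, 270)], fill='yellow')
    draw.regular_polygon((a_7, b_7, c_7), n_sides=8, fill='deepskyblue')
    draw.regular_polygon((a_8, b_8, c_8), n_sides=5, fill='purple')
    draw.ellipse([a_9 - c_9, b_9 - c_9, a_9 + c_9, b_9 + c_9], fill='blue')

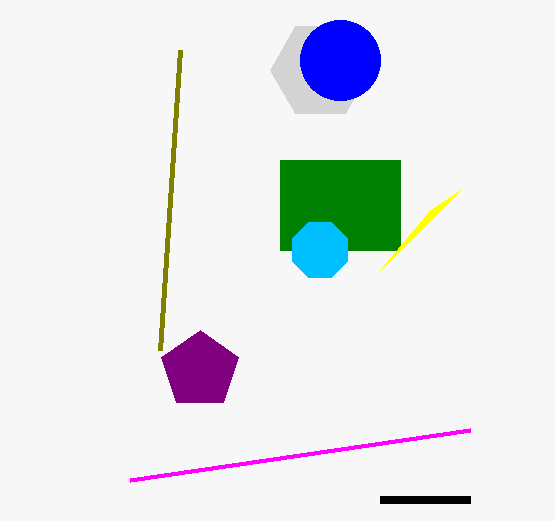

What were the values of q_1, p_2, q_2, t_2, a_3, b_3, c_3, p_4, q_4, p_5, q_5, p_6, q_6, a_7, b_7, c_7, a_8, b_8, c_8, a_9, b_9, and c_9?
q_1 = 500; p_2 = 280; q_2 = 160; t_2 = 250; a_3 = 320; b_3 = 70; c_3 = 50; p_4 = 470; q_4 = 430; p_5 = 160; q_5 = 350; p_6 = 430; q_6 = 210; a_7 = 320; b_7 = 250; c_7 = 30; a_8 = 200; b_8 = 370; c_8 = 40; a_9 = 340; b_9 = 60; c_9 = 40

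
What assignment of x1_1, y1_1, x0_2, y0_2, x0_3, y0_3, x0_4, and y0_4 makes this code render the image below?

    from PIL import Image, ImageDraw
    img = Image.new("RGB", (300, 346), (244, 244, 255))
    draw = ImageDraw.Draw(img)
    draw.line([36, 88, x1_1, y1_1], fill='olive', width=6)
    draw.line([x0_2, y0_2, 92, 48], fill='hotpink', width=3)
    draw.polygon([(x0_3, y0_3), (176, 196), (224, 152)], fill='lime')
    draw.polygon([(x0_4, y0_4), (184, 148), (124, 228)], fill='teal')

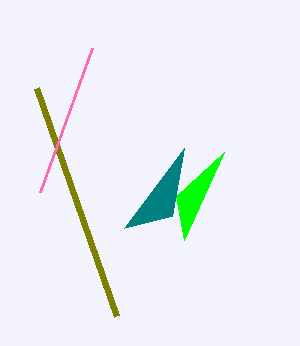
x1_1 = 116; y1_1 = 316; x0_2 = 40; y0_2 = 192; x0_3 = 184; y0_3 = 240; x0_4 = 172; y0_4 = 216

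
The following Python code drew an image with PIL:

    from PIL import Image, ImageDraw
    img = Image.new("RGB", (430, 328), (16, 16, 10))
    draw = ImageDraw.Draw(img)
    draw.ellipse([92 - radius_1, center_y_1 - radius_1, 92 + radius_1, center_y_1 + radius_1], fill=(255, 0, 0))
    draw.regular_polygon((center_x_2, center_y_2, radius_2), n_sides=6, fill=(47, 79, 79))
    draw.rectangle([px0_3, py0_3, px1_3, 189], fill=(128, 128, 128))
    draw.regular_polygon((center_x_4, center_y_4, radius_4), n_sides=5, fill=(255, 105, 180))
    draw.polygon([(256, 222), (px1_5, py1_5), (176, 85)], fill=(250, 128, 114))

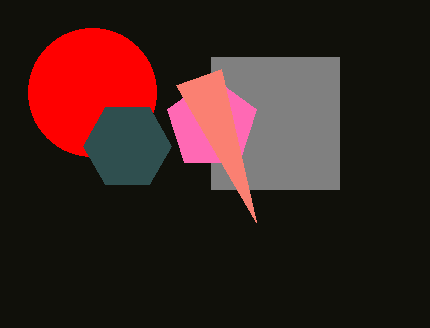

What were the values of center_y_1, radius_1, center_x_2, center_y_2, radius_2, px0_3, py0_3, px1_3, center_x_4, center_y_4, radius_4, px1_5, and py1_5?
center_y_1 = 92; radius_1 = 64; center_x_2 = 127; center_y_2 = 146; radius_2 = 44; px0_3 = 211; py0_3 = 57; px1_3 = 339; center_x_4 = 212; center_y_4 = 124; radius_4 = 47; px1_5 = 221; py1_5 = 69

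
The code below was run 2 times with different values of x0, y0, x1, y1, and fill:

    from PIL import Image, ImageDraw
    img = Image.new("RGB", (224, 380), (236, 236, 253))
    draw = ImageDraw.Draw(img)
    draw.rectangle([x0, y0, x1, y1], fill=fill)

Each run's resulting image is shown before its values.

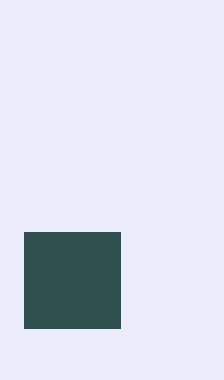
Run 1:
x0 = 24, y0 = 232, x1 = 120, y1 = 328, fill = 'darkslategray'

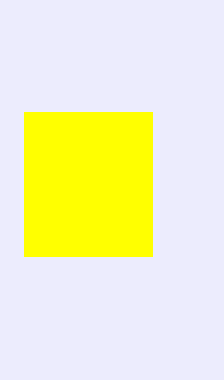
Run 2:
x0 = 24
y0 = 112
x1 = 152
y1 = 256
fill = 'yellow'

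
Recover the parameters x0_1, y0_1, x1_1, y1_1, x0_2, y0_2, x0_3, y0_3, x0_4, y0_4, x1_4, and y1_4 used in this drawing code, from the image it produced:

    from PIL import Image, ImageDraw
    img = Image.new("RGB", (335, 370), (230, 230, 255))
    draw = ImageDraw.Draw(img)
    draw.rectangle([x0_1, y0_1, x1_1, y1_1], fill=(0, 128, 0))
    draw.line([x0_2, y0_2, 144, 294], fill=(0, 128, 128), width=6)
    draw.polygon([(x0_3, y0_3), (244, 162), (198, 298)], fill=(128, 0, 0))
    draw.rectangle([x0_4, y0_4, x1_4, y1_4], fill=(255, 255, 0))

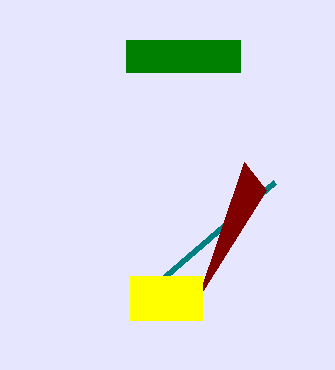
x0_1 = 126
y0_1 = 40
x1_1 = 240
y1_1 = 72
x0_2 = 274
y0_2 = 182
x0_3 = 266
y0_3 = 190
x0_4 = 130
y0_4 = 276
x1_4 = 202
y1_4 = 320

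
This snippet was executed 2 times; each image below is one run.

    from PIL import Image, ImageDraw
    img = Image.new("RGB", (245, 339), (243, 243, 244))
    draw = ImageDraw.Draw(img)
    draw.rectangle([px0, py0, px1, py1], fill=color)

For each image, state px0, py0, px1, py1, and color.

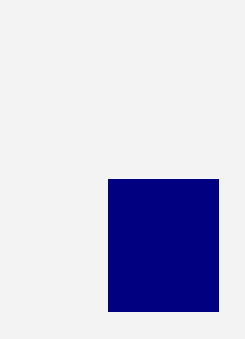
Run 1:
px0 = 108
py0 = 179
px1 = 218
py1 = 311
color = 'navy'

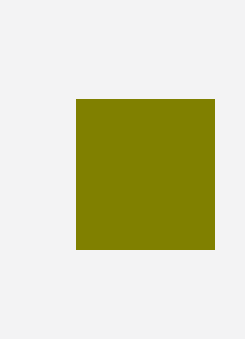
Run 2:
px0 = 76, py0 = 99, px1 = 214, py1 = 249, color = 'olive'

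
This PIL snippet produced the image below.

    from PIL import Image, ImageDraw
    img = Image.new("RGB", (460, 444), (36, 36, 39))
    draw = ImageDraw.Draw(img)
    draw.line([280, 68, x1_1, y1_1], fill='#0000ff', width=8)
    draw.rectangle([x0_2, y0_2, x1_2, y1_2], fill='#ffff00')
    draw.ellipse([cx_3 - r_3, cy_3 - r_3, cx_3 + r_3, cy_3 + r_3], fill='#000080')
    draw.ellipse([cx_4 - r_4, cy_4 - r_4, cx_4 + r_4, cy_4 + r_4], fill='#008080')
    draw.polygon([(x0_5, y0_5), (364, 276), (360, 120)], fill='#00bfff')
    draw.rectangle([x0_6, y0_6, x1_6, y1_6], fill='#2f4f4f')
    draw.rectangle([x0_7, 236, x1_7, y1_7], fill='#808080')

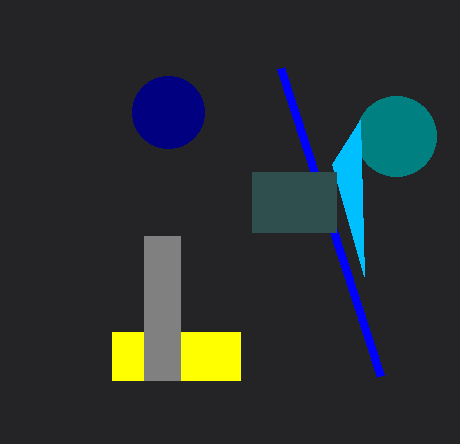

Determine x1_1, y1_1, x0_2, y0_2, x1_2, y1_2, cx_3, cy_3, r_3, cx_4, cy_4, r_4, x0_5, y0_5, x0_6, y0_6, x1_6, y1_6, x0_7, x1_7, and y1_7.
x1_1 = 380; y1_1 = 376; x0_2 = 112; y0_2 = 332; x1_2 = 240; y1_2 = 380; cx_3 = 168; cy_3 = 112; r_3 = 36; cx_4 = 396; cy_4 = 136; r_4 = 40; x0_5 = 332; y0_5 = 164; x0_6 = 252; y0_6 = 172; x1_6 = 336; y1_6 = 232; x0_7 = 144; x1_7 = 180; y1_7 = 380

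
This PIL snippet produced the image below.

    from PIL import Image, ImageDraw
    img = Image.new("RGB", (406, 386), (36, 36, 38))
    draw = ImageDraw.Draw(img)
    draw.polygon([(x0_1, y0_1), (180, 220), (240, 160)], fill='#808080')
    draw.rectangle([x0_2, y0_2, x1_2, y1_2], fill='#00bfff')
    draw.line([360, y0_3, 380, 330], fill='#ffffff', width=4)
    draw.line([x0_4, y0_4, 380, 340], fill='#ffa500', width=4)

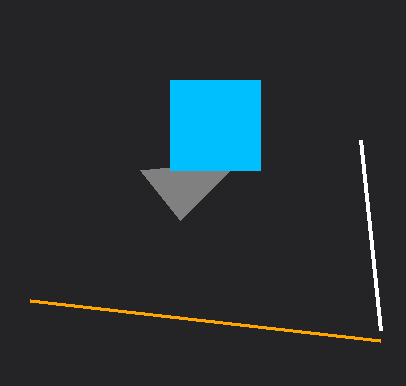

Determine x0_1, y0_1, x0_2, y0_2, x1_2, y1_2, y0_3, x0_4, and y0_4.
x0_1 = 140, y0_1 = 170, x0_2 = 170, y0_2 = 80, x1_2 = 260, y1_2 = 170, y0_3 = 140, x0_4 = 30, y0_4 = 300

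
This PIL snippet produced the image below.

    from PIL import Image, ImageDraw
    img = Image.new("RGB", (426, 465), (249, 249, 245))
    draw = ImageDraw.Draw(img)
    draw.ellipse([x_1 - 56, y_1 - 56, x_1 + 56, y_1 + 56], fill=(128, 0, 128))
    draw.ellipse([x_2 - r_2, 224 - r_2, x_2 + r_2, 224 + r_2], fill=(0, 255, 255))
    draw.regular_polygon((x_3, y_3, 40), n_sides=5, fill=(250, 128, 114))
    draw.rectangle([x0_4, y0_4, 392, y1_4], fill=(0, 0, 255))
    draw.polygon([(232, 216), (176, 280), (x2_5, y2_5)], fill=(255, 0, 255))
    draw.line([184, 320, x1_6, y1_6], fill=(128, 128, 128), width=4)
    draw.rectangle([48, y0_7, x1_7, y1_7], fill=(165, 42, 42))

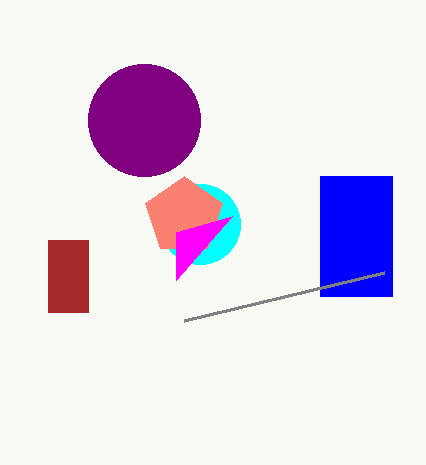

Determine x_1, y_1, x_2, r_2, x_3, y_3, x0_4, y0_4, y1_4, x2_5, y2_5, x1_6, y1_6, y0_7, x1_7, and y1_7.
x_1 = 144
y_1 = 120
x_2 = 200
r_2 = 40
x_3 = 184
y_3 = 216
x0_4 = 320
y0_4 = 176
y1_4 = 296
x2_5 = 176
y2_5 = 232
x1_6 = 384
y1_6 = 272
y0_7 = 240
x1_7 = 88
y1_7 = 312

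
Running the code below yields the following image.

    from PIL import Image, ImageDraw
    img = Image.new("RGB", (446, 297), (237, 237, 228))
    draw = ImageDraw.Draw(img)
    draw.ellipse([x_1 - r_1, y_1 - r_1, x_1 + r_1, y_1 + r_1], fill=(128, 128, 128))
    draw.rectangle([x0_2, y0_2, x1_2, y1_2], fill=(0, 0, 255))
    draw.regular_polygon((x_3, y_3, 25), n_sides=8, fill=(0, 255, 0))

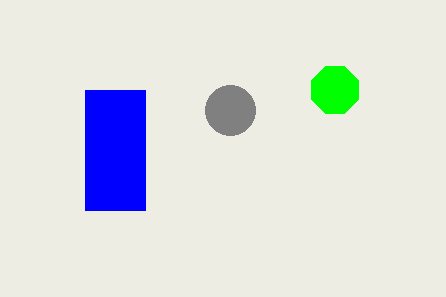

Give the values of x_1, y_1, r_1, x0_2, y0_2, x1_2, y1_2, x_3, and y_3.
x_1 = 230; y_1 = 110; r_1 = 25; x0_2 = 85; y0_2 = 90; x1_2 = 145; y1_2 = 210; x_3 = 335; y_3 = 90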